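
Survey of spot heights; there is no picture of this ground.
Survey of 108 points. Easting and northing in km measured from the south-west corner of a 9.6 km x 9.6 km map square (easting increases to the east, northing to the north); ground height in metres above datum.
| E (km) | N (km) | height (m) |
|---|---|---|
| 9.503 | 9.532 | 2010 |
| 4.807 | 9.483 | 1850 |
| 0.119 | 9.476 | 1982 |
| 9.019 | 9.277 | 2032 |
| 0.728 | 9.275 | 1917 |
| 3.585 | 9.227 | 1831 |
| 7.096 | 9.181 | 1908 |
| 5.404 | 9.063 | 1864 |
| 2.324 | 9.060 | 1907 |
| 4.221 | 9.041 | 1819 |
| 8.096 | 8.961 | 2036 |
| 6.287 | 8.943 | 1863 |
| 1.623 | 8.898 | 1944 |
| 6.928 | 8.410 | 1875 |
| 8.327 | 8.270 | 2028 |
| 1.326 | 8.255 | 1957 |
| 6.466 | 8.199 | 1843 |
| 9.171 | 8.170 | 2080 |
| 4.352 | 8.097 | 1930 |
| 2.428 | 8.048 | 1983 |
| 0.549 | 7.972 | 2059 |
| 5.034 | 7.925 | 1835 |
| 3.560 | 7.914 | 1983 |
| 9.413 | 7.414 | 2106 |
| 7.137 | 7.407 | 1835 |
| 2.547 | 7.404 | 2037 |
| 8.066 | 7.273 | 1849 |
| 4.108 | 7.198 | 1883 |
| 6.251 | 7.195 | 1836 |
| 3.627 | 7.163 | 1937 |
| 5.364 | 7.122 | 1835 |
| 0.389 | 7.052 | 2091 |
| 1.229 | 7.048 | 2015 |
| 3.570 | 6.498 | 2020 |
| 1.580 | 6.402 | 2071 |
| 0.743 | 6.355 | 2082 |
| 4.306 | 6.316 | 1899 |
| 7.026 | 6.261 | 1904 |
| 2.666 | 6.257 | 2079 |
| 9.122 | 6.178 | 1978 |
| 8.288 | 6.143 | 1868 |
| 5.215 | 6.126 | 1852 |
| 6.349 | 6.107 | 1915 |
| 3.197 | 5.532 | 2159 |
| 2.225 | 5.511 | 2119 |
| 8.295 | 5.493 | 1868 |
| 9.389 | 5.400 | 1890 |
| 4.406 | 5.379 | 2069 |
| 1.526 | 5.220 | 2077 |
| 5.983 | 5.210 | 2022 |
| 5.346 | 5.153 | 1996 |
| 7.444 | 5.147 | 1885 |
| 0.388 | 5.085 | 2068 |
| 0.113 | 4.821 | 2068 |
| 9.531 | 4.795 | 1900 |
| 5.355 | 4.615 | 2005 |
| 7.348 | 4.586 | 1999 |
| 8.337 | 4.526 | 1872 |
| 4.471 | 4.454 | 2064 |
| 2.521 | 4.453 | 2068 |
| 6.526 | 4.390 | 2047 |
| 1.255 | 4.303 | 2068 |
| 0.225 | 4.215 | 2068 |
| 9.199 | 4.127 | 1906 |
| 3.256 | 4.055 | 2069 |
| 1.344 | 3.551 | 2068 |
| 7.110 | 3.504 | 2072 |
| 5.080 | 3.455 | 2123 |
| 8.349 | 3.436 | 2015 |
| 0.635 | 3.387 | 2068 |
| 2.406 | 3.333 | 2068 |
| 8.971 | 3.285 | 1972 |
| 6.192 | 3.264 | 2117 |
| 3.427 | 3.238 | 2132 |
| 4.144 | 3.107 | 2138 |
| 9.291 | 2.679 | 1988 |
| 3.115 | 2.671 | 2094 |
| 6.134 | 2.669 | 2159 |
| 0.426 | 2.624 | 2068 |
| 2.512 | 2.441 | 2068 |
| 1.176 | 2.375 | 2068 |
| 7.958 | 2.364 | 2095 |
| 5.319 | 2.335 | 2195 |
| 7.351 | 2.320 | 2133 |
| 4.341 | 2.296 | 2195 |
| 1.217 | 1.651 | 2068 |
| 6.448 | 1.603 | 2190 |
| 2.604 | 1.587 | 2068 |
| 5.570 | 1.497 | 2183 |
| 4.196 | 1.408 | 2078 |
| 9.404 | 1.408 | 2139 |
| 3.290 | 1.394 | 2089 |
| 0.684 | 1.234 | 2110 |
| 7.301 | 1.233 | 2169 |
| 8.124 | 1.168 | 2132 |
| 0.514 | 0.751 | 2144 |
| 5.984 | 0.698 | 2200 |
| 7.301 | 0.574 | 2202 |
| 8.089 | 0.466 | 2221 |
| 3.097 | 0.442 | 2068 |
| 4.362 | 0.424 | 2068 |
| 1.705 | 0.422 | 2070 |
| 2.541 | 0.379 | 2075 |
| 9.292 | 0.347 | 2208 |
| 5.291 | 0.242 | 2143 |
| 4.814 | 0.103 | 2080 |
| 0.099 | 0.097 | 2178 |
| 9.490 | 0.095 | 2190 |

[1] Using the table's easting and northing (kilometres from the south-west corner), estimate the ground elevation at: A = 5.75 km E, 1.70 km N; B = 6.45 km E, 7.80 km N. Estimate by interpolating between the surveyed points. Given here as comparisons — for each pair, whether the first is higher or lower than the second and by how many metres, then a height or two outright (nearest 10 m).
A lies higher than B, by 370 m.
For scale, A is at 2200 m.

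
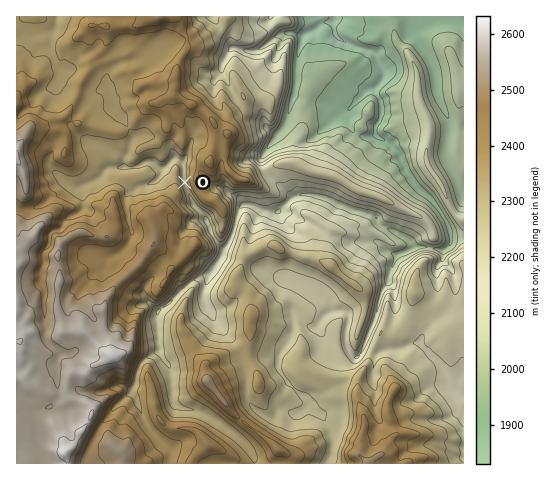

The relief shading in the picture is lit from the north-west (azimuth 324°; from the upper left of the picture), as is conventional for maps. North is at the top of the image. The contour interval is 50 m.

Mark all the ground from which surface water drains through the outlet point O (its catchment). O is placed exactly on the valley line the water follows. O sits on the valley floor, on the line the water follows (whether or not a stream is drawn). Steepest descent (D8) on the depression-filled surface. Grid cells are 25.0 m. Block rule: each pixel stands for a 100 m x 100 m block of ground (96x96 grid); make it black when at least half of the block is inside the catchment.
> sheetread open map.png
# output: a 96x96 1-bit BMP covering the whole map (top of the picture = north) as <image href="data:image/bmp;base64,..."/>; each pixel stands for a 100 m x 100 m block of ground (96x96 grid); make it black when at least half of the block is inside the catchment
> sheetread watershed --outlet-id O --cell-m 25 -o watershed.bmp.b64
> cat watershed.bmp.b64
<image width="96" height="96" href="data:image/bmp;base64,Qk2+BAAAAAAAAD4AAAAoAAAAYAAAAGAAAAABAAEAAAAAAIAEAAATCwAAEwsAAAIAAAAAAAAA////AAAAAAAAAAAAAAAAAAAAAAAAAAAAAAAAAAAAAAAAAAAAAAAAAAAAAAAAAAAAAAAAAAAAAAAAAAAAAAAAAAAAAAAAAAAAAAAAAAAAAAAAAAAAAAAAAAAAAAAAAAAAAAAAAAAAAAAAAAAAAAAAAAAAAAAAAAAAAAAAAAAAAAAAAAAAAAAAAAAAAAAAAAAAAAAAAAAAAAAAAAAAAAAAAAAAAAAAAAAAAAAAAAAAAAAAAAAAAAAAAAAAAAAD4AAAAAAAAAAAAAAH4AAAAAAAAAAAAAA/4AAAAAAAAAAAAAD/4AAAAAAAAAAAAAD/9gAAAAAAAAAAAAD//wAAAAAAAAAAAAD//8AAAAAAAAAAAAD//+AAAAAAAAAAAAD///AAAAAAAAAAAAD///AAAAAAAAAAAAD///AAAAAAAAAAAAD///AAAAAAAAAAAAD//+AAAAAAAAAAAAD//+AAAAAAAAAAAAD//+AAAAAAAAAAAAD//+AAAAAAAAAAAAD//+AAAAAAAAAAAAD//+AAAAAAAAAAAAD//+AAAAAAAAAAAAD//+AAAAAAAAAAAAD//+AAAAAAAAAAAAD///AAAAAAAAAAAAD///gAAAAAAAAAAAD///wAAAAAAAAAAAD///4AAAAAAAAAAAD///8AAAAAAAAAAAD///+AAAAAAAAAAAD////AAAAAAAAAAAD////gAAAAAAAAAAD////wAAAAAAAAAAD////wAAAAAAAAAAD////4AAAAAAAAAAD////8AAAAAAAAAAD////8AAAAAAAAAAD////8AAAAAAAAAAD////4AAAAAAAAAAD////4AAAAAAAAAAD////4AAAAAAAAAAD////8AAAAAAAAAAD////+AAAAAAAAAAD/////AAAAAAAAAAD/////gAAAAAAAAAD/////wAAAAAAAAAD/////wAAAAAAAAAD/////wAAAAAAAAAD//////AAAAAAAAAD//////gAAAAAAAAD//////gAAAAAAAAD//////gAAAAAAAAD//////wAAAAAAAAD//////8AAAAAAAAD//////8AAAAAAAAD//////8AAAAAAAAB//////8AAAAAAAAA//////+AAAAAAAAA//////+AAAAAAAAA//////+AAAAAAAAAP/////+AAAAAAAAAB/////8AAAAAAAAAAP////4AAAAAAAAAAH////wAAAAAAAAAAD////gAAAAAAAAAAD///+AAAAAAAAAAAB///4AAAAAAAAAAAB///wAAAAAAAAAAAB///wAAAAAAAAAAAA///wAAAAAAAAAAAA///wAAAAAAAAAAAAf//wAAAAAAAAAAAAP//4AAAAAAAAAAAAP//4AAAAAAAAAAAAP//4AAAAAAAAAAAAH//8AAAAAAAAAAAAD//8AAAAAAAAAAAAB//+AAAAAAAAAAAAB//+AAAAAAAAAAAAB//8AAAAAAAAAAAAB//8AAAAAAAAAAAAA//8AAAAAAAAAAAAAAf4AAAAAAAAAAAAAAH4AAAAAAAAAA="/>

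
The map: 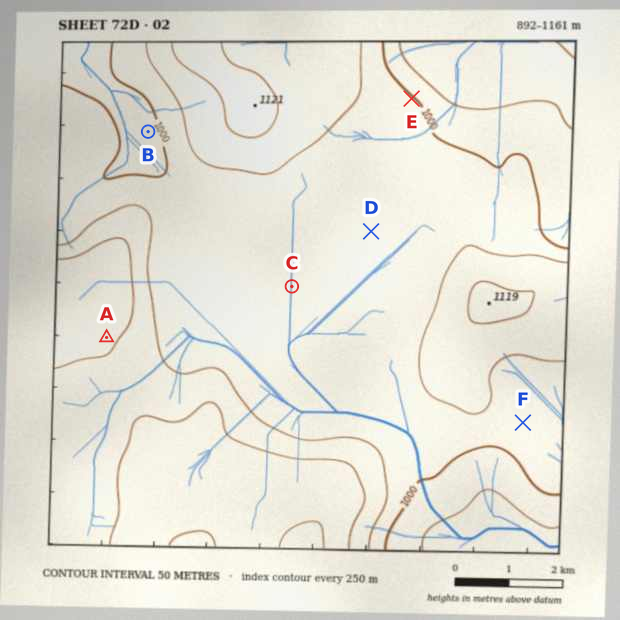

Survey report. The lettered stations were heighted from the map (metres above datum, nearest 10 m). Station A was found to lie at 1110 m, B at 1000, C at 1010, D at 1010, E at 1000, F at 1020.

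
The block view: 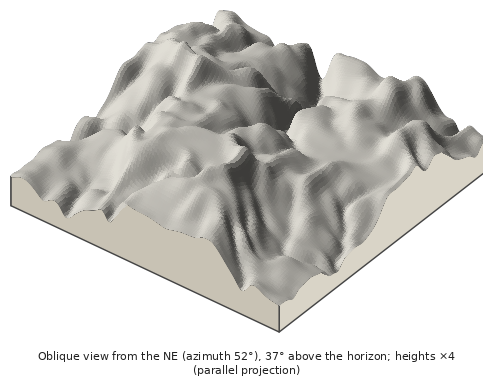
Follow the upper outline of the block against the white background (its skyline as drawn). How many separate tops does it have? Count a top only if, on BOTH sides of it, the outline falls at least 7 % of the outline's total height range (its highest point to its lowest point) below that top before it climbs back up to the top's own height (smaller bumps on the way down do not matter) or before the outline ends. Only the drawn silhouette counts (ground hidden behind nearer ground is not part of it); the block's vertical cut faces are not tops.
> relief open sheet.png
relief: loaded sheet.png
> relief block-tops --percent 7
2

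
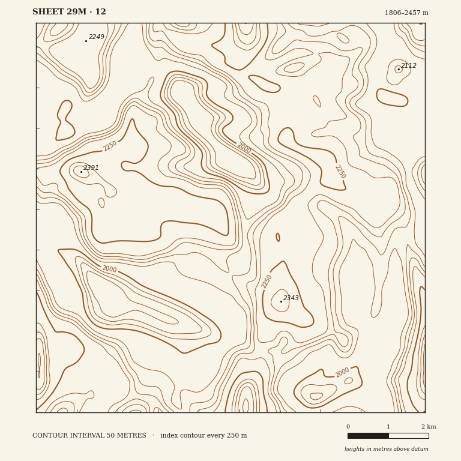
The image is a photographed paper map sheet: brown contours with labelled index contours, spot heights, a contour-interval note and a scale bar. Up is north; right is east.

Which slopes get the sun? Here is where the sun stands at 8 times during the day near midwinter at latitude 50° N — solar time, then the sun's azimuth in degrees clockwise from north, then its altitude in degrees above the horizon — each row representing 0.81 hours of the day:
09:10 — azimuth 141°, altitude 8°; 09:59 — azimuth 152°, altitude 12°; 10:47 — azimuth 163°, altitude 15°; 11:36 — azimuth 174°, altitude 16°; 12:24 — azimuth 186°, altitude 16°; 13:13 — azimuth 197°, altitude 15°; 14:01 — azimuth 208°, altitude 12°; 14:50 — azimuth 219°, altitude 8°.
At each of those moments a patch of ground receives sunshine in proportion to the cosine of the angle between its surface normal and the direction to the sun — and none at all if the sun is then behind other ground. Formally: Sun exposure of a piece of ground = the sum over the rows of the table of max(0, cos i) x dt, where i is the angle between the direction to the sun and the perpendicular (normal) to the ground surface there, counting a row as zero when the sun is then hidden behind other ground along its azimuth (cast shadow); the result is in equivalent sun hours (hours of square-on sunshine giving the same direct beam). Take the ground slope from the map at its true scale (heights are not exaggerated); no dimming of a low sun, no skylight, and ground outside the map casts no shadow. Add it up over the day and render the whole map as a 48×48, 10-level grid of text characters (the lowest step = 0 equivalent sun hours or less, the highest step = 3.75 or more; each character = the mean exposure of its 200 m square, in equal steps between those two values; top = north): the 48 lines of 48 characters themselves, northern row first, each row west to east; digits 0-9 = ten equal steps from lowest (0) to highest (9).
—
552012333455434400001223455333100000011112334754
610002334654446631000123465445521000234322335766
500023346643358776433333577655100000000124334588
754333455433346689876544567550012321000155433368
788543334333334579998543444310377642112664320145
468874333333333456779996443335421001235433322234
346997444333333479987799743321000133444223335644
344578675322223455565446764333222344433344566443
334446984321012332223333465444344564555754577543
333545743210000100125655798764432234334432113443
333323332110000000124787567654433224321012211233
332122210012211111112334444433333333542012333333
332221000003333211011100221233333454455433333333
331000000013321100000244321443334443234443333333
210000000133332210000037765444333100112332233333
000000123333334444320002588778643333222321112222
000000123334344567731000146788996433333210001220
000100012233334331000000002556667643331011101210
334456312333332100000000000234554443332112101233
666468752222222100000000000033322234433321111235
775544444233222233210000000012100256443332233136
799965433655654433332221111100101468765443333224
566786544444444433333332212100012334787643344323
344477544333333333333333211000133211267654456533
343344344433333344443333320012333322136776677543
343344444433333344554433321123333322224667666433
344446644444444457887655434333333333333466554333
334556875555455677678889844444333444444455544311
322357899999889997545656643433333454554445544301
122225789999999765544443333333333443554344433411
122222588765554444544454112333333333443333433420
112222246887543344555544310232233323333333433431
112221112457775444444555542232123322333333333443
211122211234678765444444554321123323333333333443
210012200012356788654443365434433333333333333343
210000000000012456875444444346743333233333333343
220000000000000123567544434445544333322234433223
122210000000000000024543333445754444300134332222
023331000012110000000132223456765689711333332222
133333200002332100100012101576348998775443333222
333333321112233322222221000223367765477543322123
333333332111123333233322100013565444456433321233
333333333211111233233221110223665454456433321233
333344443321122122233211100235444555666543321233
654455554333211222222111100244335777641133345334
865675444444200233211222212221233222101233345446
768864224678751123300012222320121000012233345446
567642224678862001320013344332111000110013334544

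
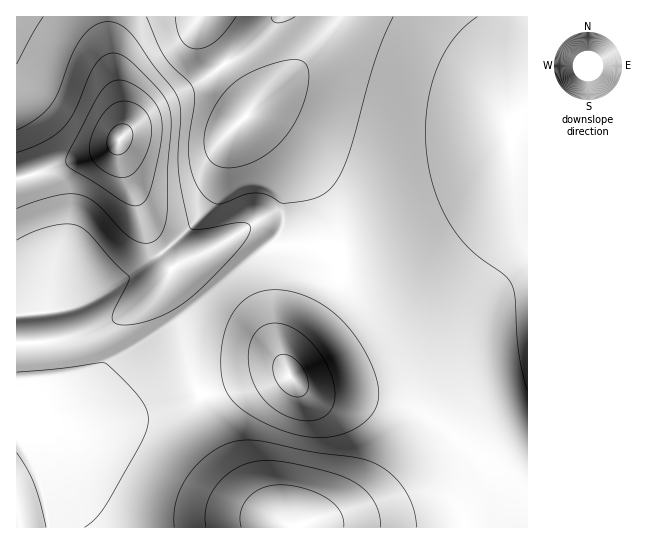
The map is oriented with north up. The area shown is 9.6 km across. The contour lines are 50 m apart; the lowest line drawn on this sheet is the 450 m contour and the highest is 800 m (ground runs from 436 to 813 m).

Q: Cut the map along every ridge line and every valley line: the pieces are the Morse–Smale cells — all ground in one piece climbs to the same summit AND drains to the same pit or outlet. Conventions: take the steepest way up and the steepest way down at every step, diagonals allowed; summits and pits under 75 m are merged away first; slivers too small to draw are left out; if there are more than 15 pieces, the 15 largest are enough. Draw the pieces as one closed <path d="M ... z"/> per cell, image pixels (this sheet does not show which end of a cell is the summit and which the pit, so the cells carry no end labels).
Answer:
<path d="M527 16l-18 1-2 42 2 91-8 21-20 25-32 23-47 21-39 12-21 4 1 30-3 8-9 16-40 47-3 6 1 12-7-4-24 4-92 32-55 14-34 3-42-5-14 3 7 8 13 39 8 33 4 26 475-1z"/><path d="M106 16l-90 1 1 511 35-1-8-49-13-41-9-16 19-2 36 5 34-3 55-14 92-32 19-4 10 2 4-16 44-52 8-19 0-27-2-3-26 3-53-7-19-15-10 0-62 32 0-4-23-35-28-75-1-16 4-9 0-17-11-48z"/><path d="M509 16l-168 0-4 10-14 19-75 70 22 18 38 41 20 35 14 47 36-8 44-16 45-25 29-28 9-16 4-13 0-28-2-21z"/><path d="M339 16l-232 1 2 32 14 64 0 17-4 9 1 16 28 75 23 35 0 4 62-32 10 0 19 15 53 7 26-4-6-29-7-17-20-35-38-41-22-16 75-72 14-19 3-5z"/>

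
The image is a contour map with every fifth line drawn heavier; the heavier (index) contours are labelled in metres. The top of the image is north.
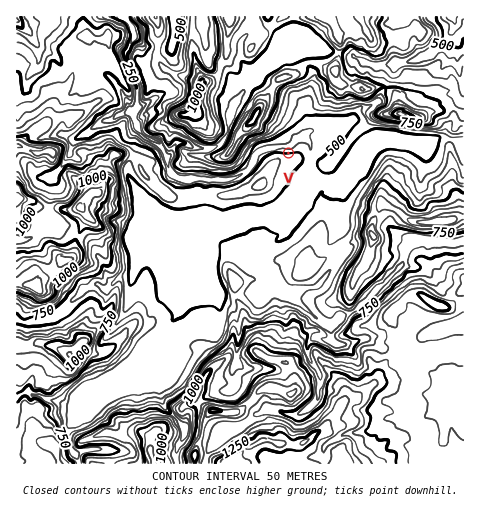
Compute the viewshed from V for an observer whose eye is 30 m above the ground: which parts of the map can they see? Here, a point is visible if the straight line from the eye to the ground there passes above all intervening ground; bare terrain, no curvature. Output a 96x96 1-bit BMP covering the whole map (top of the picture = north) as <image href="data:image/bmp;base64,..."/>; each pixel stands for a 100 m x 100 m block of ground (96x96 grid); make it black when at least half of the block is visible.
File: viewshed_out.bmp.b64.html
<image width="96" height="96" href="data:image/bmp;base64,Qk2+BAAAAAAAAD4AAAAoAAAAYAAAAGAAAAABAAEAAAAAAIAEAAATCwAAEwsAAAIAAAAAAAAA////AAAAAAAAAAAGAAAAAAAAAAAAAAAGAAAAAAAAAAAAAAAGAAAAAAAAAAAAAAAGAAAAAAAAAAAAAAAAAAAAAAAAAAAAAAAAAAAAAgAAAAAAAAAYAAAAAwAAAAAAAAA/gAAAAYAAAAAAAAD/gAAAAOAAAAAAAAB/gAAAAPAAAAAAAAAfAAAAAPAAAAAAAAAHAH8AAHgAAAAAAAAAcP4AAHgAAAAAAAAAeDwAADwAAAAAAAAAHAAAAD7AAAAAAAAADgAAcAfgAAAAAAAABwAHvCPwAAAAAAAABwQCHx/4AAAAAAAAAwQAHw/8AAAAAAAAAYIADx/8AAAAAAAAAcAAHz/8AAAAAAAAAPAAEn/oAAAAAAAAAH4D9n/4AAAAAAAAAD8P/v5wAAAAAAAAAB///fBgAAAAAgAAAA///cAAAAAAAgAAAAd//AAAAAAAAAAAAAd//gQAAAAAAAAAAAN/+4MAAAAAAAAAAAJ/+AGAAAAAAAAAAAJ//AAAAAAAAAAAAAL//AAAAAAAAAAAAAD/8AAAAAAAAAAAAAD/4AAAAAAAAAAAAADDAAAAAAAAAAAAAACAABwAAAADgAAAAAAAAB4AAAAHgAAAAAAAAA8AAAAPwAAAAAEAAA8AAAAH4AAAAAPwAA8AAAAAYAAAAAPgGAeAAAAAIAAAAAPAPgeAAAAAAwAAAAAAH4PAAAAAHwAAAAA+D8PgAAAAfwAAAAAP/mHgAAAA/wAAAAAH/hjwAAAADiAAAAAD/wxwAAAAADAAAAAN/wdwAAAAAAgAAAAH/4fwAAAAABgAAAAD/4PwAAAAADgAAAAB/8PwAAAAAHgAAAAA/8f4AAAAAPwAAAAA/+f4AAAAAf4AAAAAf//4AAAAA/4AAAAAP//8AAAAA/8AAAAAP//8AAAAAf8AAAAAH//8AAAAAD4AAAAAH//8AAAAADwBAAAAD//8AAAAADAAAAACB//+AAAAAAAAAAAOA/A+AAAAAAAAAAAGAcAeAAAAAAAAAAADAeAPAAAAAAAAAAIBAeAPAAAAAAAAAAeBwPAHAAAAAAAAAAfB/PAHAAgAAAAAAAPh/PgDABgAAAAAAAP//PwAADgAAAAAAAH/+f4AADgAAAAAAAH///8AADgAAAAAAAD///+AA/4AAAAAAAB////A//wAAAAAAAA//////8AAAAAAAAAf/////gAAAAAAAAAf////8AAAAAAAAAAP///+wAAAAAAAAAAH///8gAAAAAAAAAADx///gAAAAAAAAAABj//7gAAAAAAAAAAB3/3zgAAAAAAAAAAB//3BAAAAAAAAAAAB//gAAAAAAAAAAAAAf/gAAAAAAAAAAAAAB/AAAAAAAAAAAAAAAeAAAAAAAAAAAAAAAcAAAAAAAAAAAAAAAAAAAAAAAAAAAAAAAAAAAAAAAAAAAAAAAAAAAAAAAAAAAAAAAAAAAAAAAAAAAAAAAAAAAAAAAAAAAAAAAAgAAAAAAAAAAAAAABAAAAAAAAAAAAAAABAAAAAAAAAAAAAAAHAAAAAAAAAAAAAAAAAAAAA="/>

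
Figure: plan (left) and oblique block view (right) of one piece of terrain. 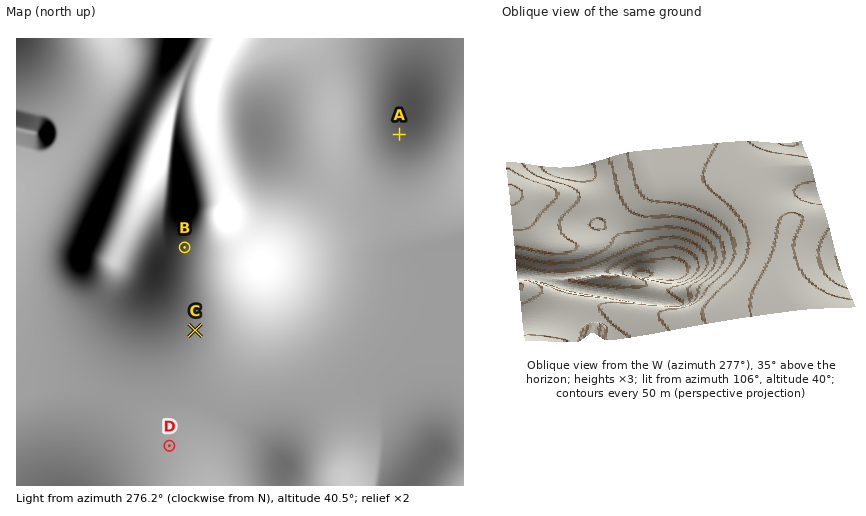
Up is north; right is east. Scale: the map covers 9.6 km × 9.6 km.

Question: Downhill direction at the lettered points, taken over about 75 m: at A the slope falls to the SE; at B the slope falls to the E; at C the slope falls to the N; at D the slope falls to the S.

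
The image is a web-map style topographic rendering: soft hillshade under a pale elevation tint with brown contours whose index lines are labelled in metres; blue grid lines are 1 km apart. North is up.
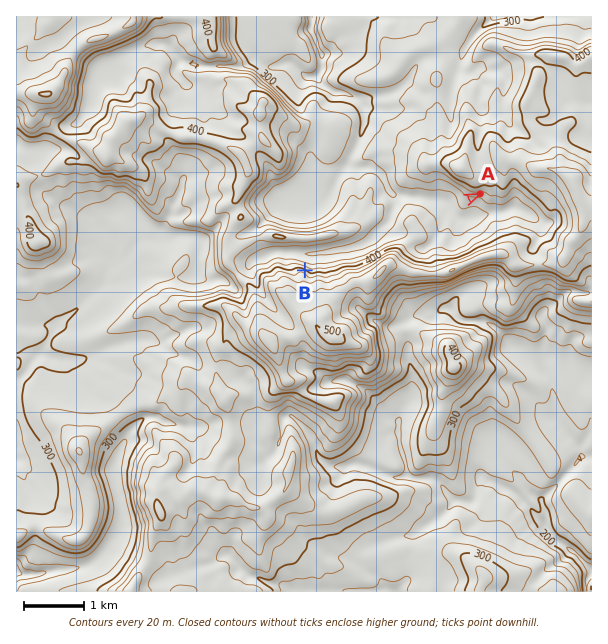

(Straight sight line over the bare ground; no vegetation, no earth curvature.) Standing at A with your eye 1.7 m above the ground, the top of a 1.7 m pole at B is visible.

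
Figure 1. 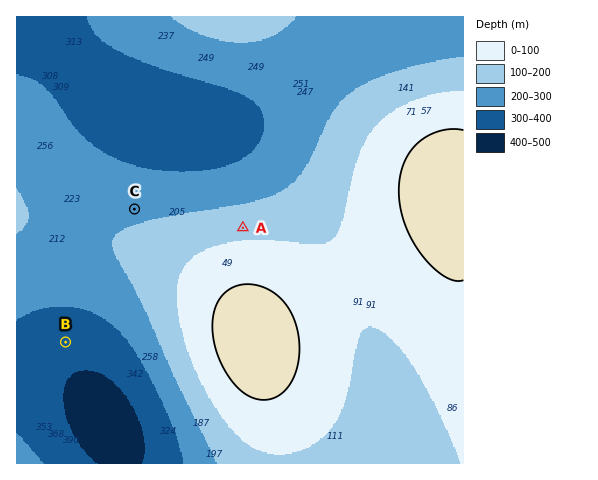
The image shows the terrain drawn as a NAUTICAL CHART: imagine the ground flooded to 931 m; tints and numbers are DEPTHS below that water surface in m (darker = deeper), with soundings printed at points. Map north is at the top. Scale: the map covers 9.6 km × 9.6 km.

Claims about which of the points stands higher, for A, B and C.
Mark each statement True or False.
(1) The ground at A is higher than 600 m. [True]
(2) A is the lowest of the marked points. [False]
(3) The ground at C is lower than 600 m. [False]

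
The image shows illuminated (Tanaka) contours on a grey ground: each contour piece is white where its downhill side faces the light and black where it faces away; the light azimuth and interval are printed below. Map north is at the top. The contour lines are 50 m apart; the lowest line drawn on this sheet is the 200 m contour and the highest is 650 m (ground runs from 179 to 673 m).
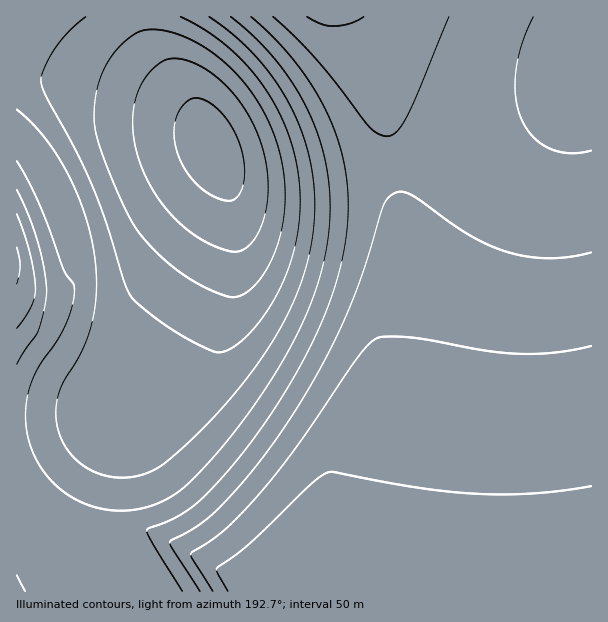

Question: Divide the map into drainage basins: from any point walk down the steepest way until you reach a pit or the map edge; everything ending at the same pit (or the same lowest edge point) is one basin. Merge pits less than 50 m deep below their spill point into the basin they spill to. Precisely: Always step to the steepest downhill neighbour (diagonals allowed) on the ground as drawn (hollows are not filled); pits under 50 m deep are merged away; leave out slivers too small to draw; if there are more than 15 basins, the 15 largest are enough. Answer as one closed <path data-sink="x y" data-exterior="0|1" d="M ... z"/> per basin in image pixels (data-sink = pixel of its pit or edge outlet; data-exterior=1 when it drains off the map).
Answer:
<path data-sink="248 591" data-exterior="1" d="M591 62l-13 19-32 29-34 20-48 18-63 15-123 18-41-1-6-4-7-8-1 24-7 21-18 33-29 41-81 102-10 19-4 4-9 3-49 1 0 175 575 1z"/><path data-sink="327 17" data-exterior="1" d="M591 16l-450 0-1 8 5 15 7 14 53 73 19 44 13 10 41 1 60-7 85-16 63-18 38-16 36-24 18-19 14-19z"/><path data-sink="17 263" data-exterior="1" d="M21 67l-5 1 0 346 49 1 9-3 4-4 10-19 98-125 30-51 7-21 1-15-6-22-8-20-19-15-42-18-81-20z"/>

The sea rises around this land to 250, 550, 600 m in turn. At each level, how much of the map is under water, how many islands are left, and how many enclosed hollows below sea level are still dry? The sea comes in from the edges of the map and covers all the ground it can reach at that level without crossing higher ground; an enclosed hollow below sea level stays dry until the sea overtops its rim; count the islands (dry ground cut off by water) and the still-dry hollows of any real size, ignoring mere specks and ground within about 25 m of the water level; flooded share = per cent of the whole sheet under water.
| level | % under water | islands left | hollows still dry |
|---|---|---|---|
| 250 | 24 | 0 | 0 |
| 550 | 89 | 1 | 0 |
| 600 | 94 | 1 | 0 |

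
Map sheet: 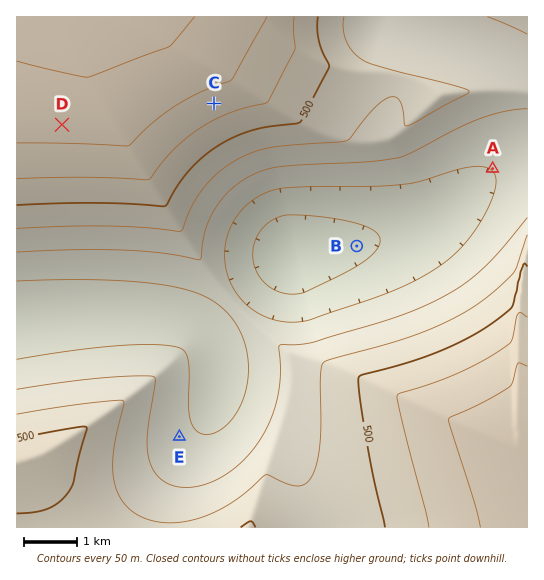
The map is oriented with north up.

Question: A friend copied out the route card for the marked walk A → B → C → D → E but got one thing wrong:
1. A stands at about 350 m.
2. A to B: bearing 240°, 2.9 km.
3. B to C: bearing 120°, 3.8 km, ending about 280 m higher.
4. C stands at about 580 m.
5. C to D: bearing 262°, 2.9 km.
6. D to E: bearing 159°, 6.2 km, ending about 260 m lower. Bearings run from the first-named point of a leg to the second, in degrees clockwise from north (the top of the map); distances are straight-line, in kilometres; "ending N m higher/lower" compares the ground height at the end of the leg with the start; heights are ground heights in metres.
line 3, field bearing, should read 315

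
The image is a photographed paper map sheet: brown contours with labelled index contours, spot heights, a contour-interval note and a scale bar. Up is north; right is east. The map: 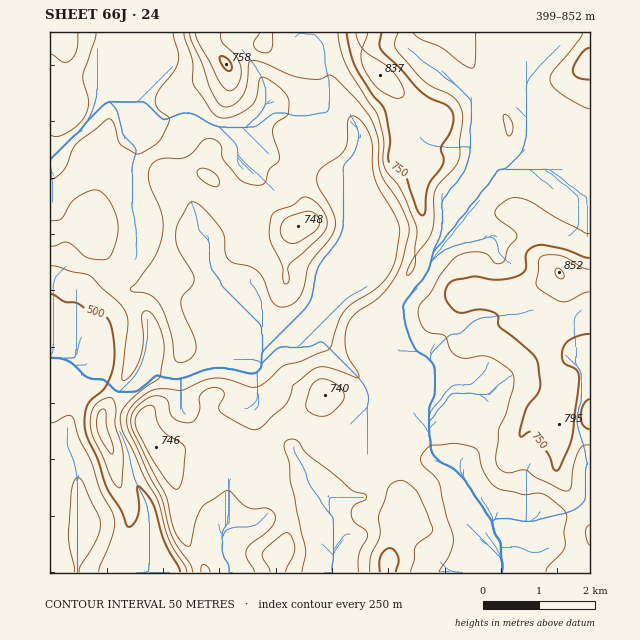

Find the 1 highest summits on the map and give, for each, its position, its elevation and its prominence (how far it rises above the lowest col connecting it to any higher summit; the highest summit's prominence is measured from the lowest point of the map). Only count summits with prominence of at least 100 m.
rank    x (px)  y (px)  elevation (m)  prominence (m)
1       559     272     852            453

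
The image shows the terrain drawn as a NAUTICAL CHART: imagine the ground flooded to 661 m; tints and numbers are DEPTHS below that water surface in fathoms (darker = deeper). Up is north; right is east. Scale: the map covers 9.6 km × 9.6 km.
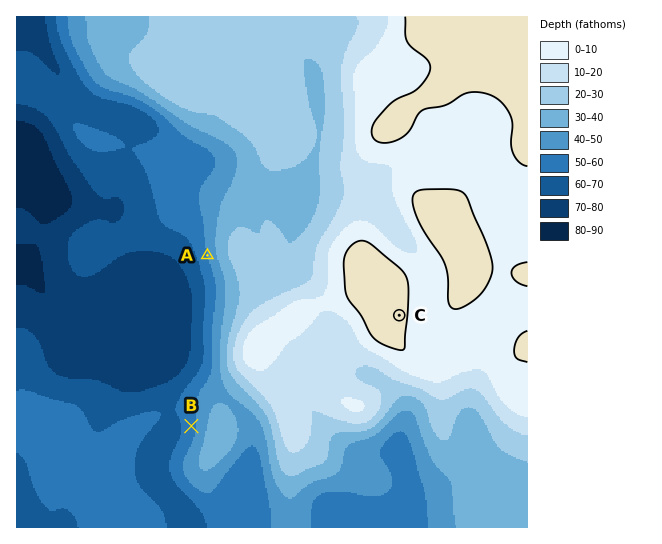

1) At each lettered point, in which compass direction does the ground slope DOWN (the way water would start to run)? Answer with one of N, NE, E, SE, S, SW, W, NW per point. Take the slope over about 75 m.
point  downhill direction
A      W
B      W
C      E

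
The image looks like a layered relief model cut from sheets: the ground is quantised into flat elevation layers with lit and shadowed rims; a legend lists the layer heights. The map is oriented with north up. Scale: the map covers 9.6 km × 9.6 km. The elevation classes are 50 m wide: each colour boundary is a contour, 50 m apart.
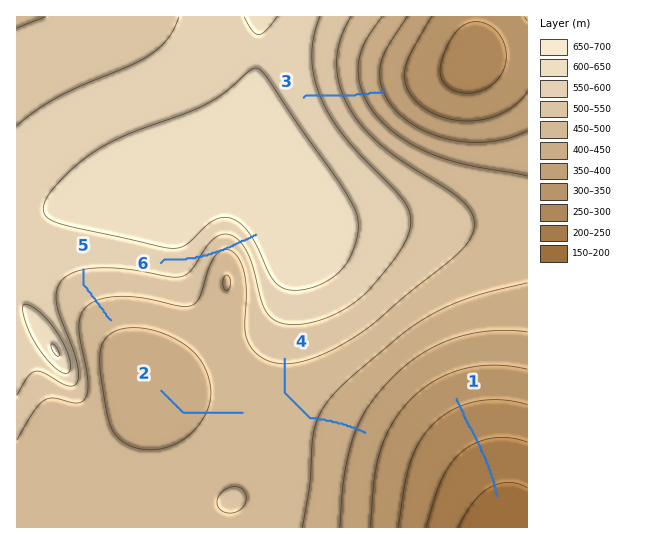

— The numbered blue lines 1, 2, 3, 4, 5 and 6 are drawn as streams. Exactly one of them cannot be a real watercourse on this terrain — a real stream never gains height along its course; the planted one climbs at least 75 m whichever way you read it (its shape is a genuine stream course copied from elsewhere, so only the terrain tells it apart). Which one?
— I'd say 6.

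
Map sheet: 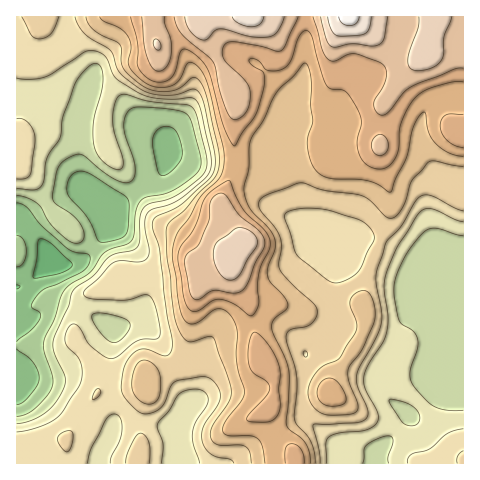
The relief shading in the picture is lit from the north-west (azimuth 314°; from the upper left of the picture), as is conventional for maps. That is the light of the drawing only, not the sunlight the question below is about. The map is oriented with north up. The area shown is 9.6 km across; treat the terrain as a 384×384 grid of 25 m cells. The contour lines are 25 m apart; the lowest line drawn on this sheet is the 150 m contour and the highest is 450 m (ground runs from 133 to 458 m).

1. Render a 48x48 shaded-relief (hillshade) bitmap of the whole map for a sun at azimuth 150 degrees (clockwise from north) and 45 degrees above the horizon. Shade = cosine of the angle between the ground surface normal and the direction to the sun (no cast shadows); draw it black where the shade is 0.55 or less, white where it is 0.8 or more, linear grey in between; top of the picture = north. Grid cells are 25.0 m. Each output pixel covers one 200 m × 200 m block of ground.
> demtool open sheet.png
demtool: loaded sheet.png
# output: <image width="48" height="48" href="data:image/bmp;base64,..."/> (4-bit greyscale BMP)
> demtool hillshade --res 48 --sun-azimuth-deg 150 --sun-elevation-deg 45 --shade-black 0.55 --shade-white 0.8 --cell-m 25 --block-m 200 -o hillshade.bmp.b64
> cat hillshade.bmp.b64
<image width="48" height="48" href="data:image/bmp;base64,Qk32BAAAAAAAAHYAAAAoAAAAMAAAADAAAAABAAQAAAAAAIAEAAATCwAAEwsAABAAAAAAAAAAAAAAABEREQAiIiIAMzMzAERERABVVVUAZmZmAHd3dwCIiIgAmZmZAKqqqgC7u7sAzMzMAN3d3QDu7u4A////AKqqmrupdnq7upmry5iIiKvLqaqod4iIiKqqmruphnm7qpms3KmIiJrMuquph3iIiImZmru6h3iqqYeKzcuph3m8zMzKmHd3d1ZneKu6mHiqqYZnrMy6mHnN3d3bqYiHdjRFZ5u7qZrMuYVEaKu8yprN7u3LqZmId0RFVoq8uqvu25ZDRXib3LvN7ty6qpmYiGZVVnm7uqzu7Kl1VWeJzLqs3LqaqqmZmYdlVmeaqZrN3cuYd3iJvKiJqqmaqqmZmZh3d2eJmHmszdy5iJmavKdnmruqqqmZmZmIiIiIh2eavMy6mJqqu6dWi9y6q6mZmqqYmZiIdmeJmru6mImqqqdmi+7Kq7qZmqmYmqmIZUV3iKqpiImaqql3ed/aq7qpmZmHiamIdUVneKqph3iZq7qYd67rmrqpmZh1aKmZh1V3ebupiHiZq8uph4zsmaqZmZh1RpmZmYeIibzKmImqvMy6mIvdqJmZmZmGRomquqmIeL3bqZq7zLu7qZvMuZmZmZmYZpvMy7qYd67ty6u7u6qqqZq8upmaqniIZovMzMuYZp3u3LuqqZmZiIm7upmZqndnVEabu7uoZovd3dupmYiZh2isupmZmallQhE3qqqYZXq7zN25mJmZh3i8yqmZmcuXZTEDeJmXZnmqq97bmZmZmIi9y6mZmcy5iYYiRneHZniZq979uZmZmZmt26qpmbu7q8piI1d2VWeIms7+ypmZmZms3Lqqqqq7vNyVMkaHVFZ3eKzdyqmZmZmb3cqqqpq7u7uoZEV4ZVZ3d4iaqqqqqqmb3tuqu4mqqZqphkRnZVV4h2Vomqqqqqqr3ty7vJqpiImal1NEREV4mHZ5qqqqqqqrzu3LzLupiImqqGMiERNYmYmru6q7u7qqze3Mu93LqZmqqoUyEAAViavMy7u8zLuqvN3Lqu3cu6qrvLl2QQABeru8zLvMzMu6u8y6qtzMzLu7zMqYdSAAW8qqu7u8zMzMzMu6qru8zMu7zLupmGMAWsqZmqqru7vN3Mu7vLu8zMuru6qqmYZDWbuZmZmaqqrN3cu7zbu8zLqaqqqqmYdVerupmZmZmZms3Lu7zaq7u6mJqqqqmYdmisy6mYiIiIiKvLqqu5qquqmJq6qqqYZWi93LqYiJiHeJvLqZmZmqqqiJu7u6qpZWm97bqYiamIiavMqIh5mqu6iJvMzd3KdWi93bqZmqqZmbzMuHd5mqu7mJvN7//9hWis3cupiaupmazdyoiKqqq7qJvN7//+pmmrvMupiaupiJvN3Lqqq7u7qIrM3///t3iZq8y6iKupiIm97tzLu7u8uYm7vO/9uHiIms3LmKuqmYms3u3bu7vMy5iJms3duYiJmr3bmKu6qpmazd3Kq7u8zKhmeszdy6qqu7zbmLzMu7mZq7u6qru7zMp2abzMy7vM3MzcmK3tzLqYmqqpqqqqvMuXaJq7zMzd3dzcl5zu3LqYiaqpmqqqq7uoeJmqu8zN3czcp4vd3LqZibupmqqpmrupiZmZq7vMzMzcqIrNzLqZibug=="/>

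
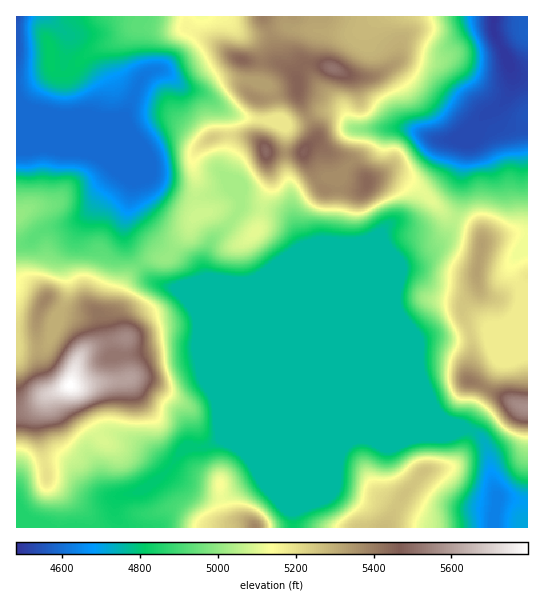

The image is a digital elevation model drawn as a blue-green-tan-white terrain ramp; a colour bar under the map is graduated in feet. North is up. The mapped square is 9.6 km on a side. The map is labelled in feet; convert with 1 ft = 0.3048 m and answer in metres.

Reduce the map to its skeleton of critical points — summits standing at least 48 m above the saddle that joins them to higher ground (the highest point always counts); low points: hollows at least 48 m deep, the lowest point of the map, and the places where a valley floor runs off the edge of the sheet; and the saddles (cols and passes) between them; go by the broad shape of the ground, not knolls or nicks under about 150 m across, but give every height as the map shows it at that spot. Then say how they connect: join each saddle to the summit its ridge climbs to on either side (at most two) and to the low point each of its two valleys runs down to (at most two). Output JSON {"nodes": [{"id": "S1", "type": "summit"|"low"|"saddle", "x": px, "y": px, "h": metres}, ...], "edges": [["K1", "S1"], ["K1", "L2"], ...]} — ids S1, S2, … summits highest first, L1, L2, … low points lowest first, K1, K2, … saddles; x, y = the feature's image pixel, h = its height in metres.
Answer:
{"nodes": [
{"id": "S1", "type": "summit", "x": 70, "y": 385, "h": 1767},
{"id": "S2", "type": "summit", "x": 526, "y": 407, "h": 1698},
{"id": "S3", "type": "summit", "x": 333, "y": 69, "h": 1682},
{"id": "S4", "type": "summit", "x": 255, "y": 527, "h": 1640},
{"id": "S5", "type": "summit", "x": 385, "y": 526, "h": 1608},
{"id": "L1", "type": "low", "x": 494, "y": 17, "h": 1366},
{"id": "L2", "type": "low", "x": 17, "y": 17, "h": 1383},
{"id": "L3", "type": "low", "x": 495, "y": 511, "h": 1412},
{"id": "K1", "type": "saddle", "x": 262, "y": 119, "h": 1581},
{"id": "K2", "type": "saddle", "x": 455, "y": 219, "h": 1541},
{"id": "K3", "type": "saddle", "x": 139, "y": 266, "h": 1511},
{"id": "K4", "type": "saddle", "x": 121, "y": 527, "h": 1474},
{"id": "K5", "type": "saddle", "x": 65, "y": 74, "h": 1465},
{"id": "K6", "type": "saddle", "x": 471, "y": 431, "h": 1451}],
"edges": [["K1", "S3"], ["K1", "L1"], ["K1", "L2"], ["K2", "S2"], ["K2", "S3"], ["K2", "L1"], ["K2", "L3"], ["K3", "S1"], ["K3", "S3"], ["K3", "L2"], ["K3", "L3"], ["K4", "S1"], ["K4", "S4"], ["K4", "L3"], ["K5", "S1"], ["K5", "S3"], ["K5", "L2"], ["K6", "S2"], ["K6", "S5"], ["K6", "L3"]]}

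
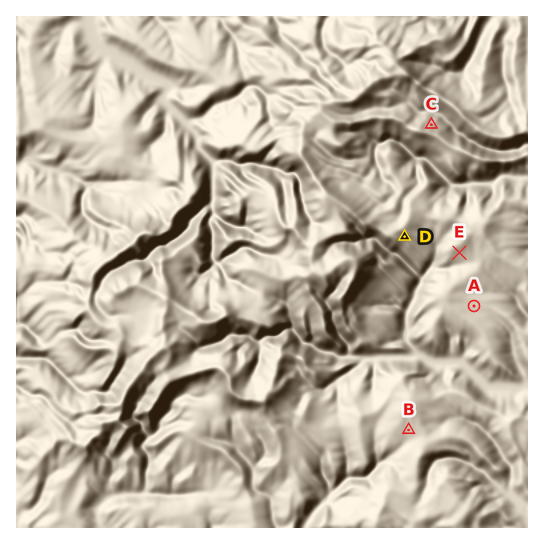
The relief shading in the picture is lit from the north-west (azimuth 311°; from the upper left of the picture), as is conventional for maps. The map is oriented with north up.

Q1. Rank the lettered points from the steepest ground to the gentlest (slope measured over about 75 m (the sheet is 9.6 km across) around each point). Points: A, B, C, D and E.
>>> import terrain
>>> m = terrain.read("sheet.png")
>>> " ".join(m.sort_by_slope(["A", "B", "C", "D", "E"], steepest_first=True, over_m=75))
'C D E B A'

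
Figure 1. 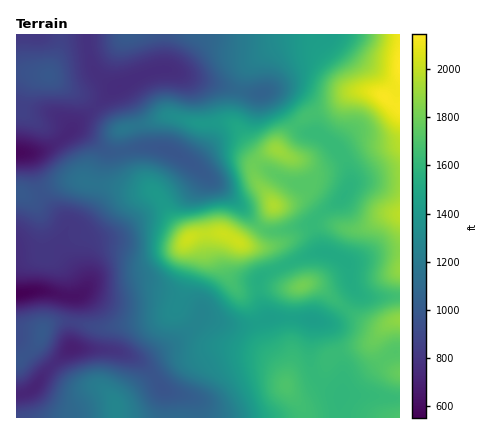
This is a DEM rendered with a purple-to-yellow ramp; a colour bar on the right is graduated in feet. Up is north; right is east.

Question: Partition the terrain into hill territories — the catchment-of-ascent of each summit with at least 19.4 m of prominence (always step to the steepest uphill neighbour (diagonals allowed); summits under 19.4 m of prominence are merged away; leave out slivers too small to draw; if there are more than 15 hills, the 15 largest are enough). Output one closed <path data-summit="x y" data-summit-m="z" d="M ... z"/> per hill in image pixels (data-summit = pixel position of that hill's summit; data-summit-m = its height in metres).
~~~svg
<path data-summit="400 66" data-summit-m="654" d="M400 34l-312 0 0 16 5 18 11 12 12 8-36 31-14 17-12 8-18 8-20 2 0 140 30-3 20 5 12 0 6-6-3-12-20-28 0-8 6-14 13-6 11-20 5-28 7-18 0-6-3-4 12 6 31-6-11-38-11-22 31-15 14-2 28 10 52 13 24 1 9 9 23 28 18 5 18 15 10 18 2 17 8-4 42-2z"/><path data-summit="188 238" data-summit-m="617" d="M154 147l-14 0-22 5-6 0-10-4 1 8-7 18-3 22-5 12-10 16-11 4-5 10-1 12 23 34 0 6-4 5-6 1-3 30 1 22 40 2 26 9 8 0 34-20 15-13 5-10 36 10 14-1 18-6-8-19-2-10 0-10 2-2 42-21 19-5-9-27-30 6-16-1-10-6-22-25-42-36-22-13z"/><path data-summit="286 386" data-summit-m="518" d="M202 316l-12 15-18 13-24 14-11 2 14 12 13 18 26 8 5 6 1 14 143 0 2-24-19-10-7-6-4-10-1-28 3-18-1-2-42-2-20 7-14 1z"/><path data-summit="278 150" data-summit-m="582" d="M166 69l-20 4-25 13 11 22 8 34 4 5 26 3 24 14 20-17 10-4 10 1 10 6 16 15 24 14 12 5 20-1 26 14 3-3 5-8 0-12-9-20-21-19-18-5-30-36-6-2-20 0-52-13z"/><path data-summit="116 408" data-summit-m="390" d="M80 348l-12 2-24 24-12 16-16 4 0 24 180 0-3-18-7-4-22-6-13-18-13-12-20-9z"/><path data-summit="48 76" data-summit-m="302" d="M86 34l-70 0 0 119 20-1 18-8 12-8 14-17 36-31-12-8-11-12-5-18z"/><path data-summit="274 206" data-summit-m="595" d="M228 143l-14 4-21 17 41 35 22 25 10 6 16 1 30-6 12-14 19-13-27-15-20 1-12-5-24-14-20-18z"/><path data-summit="400 320" data-summit-m="573" d="M356 291l-10 17-10 10-6 4-7 0 8 10 11 34 0 28 58 4 0-102-34 1z"/><path data-summit="400 214" data-summit-m="604" d="M400 179l-32 1-16 3-8 13-20 15-12 13 9 28 13 3 16 8 26-10 24-3z"/><path data-summit="302 286" data-summit-m="550" d="M324 252l-22 5-42 21-2 2 0 10 4 18 6 10 28 0 34 4 11-8 14-22-5-12-1-12-7-9z"/><path data-summit="42 332" data-summit-m="306" d="M46 291l-14 0-16 3 0 100 6 0 10-4 12-16 28-26-1-22 3-30z"/>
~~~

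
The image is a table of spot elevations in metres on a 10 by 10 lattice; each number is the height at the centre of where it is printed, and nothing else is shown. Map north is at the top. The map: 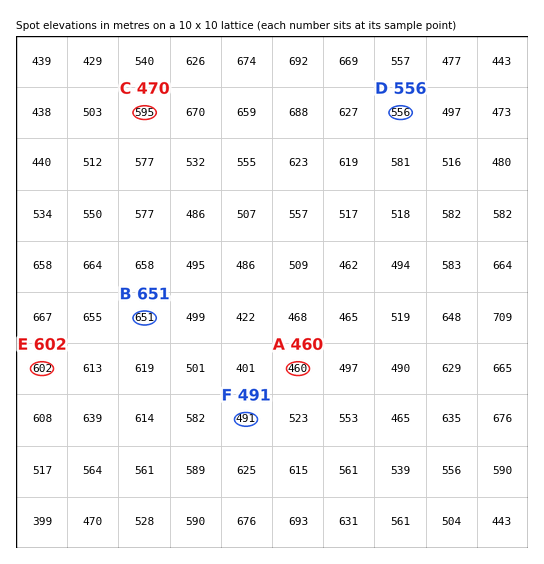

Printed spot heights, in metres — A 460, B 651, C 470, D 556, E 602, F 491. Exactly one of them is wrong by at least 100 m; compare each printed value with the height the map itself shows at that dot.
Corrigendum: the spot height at C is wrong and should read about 595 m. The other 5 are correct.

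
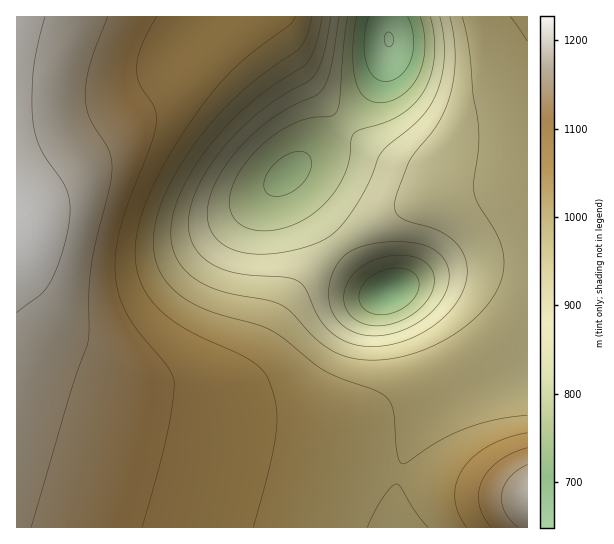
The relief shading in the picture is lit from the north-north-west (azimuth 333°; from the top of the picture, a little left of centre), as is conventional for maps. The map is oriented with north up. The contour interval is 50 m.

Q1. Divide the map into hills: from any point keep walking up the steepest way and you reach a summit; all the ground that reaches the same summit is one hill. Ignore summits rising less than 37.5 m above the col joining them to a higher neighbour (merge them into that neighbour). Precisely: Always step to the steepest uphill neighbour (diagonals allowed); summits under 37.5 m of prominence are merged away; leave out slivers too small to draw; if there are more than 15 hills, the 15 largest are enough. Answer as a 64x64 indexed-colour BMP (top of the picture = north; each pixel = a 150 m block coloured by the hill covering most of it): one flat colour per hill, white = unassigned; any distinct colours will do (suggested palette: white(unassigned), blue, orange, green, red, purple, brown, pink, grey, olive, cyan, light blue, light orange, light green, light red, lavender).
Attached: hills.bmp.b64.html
<image width="64" height="64" href="data:image/bmp;base64,Qk12CAAAAAAAAHYAAAAoAAAAQAAAAEAAAAABAAQAAAAAAAAIAAATCwAAEwsAABAAAAAAAAAA////ALR3HwAOf/8ALKAsACgn1gC9Z5QAS1aMAMJ34wB/f38AIr28AM++FwDox64AeLv/AIrfmACWmP8A1bDFABERERERERERERERERERERERERERERERETMzMzMzMzMzERERERERERERERERERERERERERERERERMzMzMzMzMzMREREREREREREREREREREREREREREREREzMzMzMzMzMxERERERERERERERERERERERERERERERETMzMzMzMzMzERERERERERERERERERERERERERERERERMzMzMzMzMzMREREREREREREREREREREREREREREREREzMzMzMzMzMxERERERERERERERERERERERERERERERETMzMzMzMzMzERERERERERERERERERERERERERERERERMzMzMzMzMzMREREREREREREREREREREREREREREREREzMzMzMzMzMxERERERERERERERERERERERERERERERERMzMzMzMzMzEREREREREREREREREREREREREREREREREzMzMzMzMzMRERERERERERERERERERERERERERERERERMzMzMzMzMxERERERERERERERERERERERERERERERERETMzMzMzMzERERERERERERERERERERERERERERERERERMzMzMzMzMRERERERERERERERERERERERERERERERERETMzMzMzMxEREREREREREREREREREREREREREREREREREzMzMzMzEREREREREREREREREREREREREREREREREREREzMzMzMRERERERERERERERERERERERERERERERERERERMzMzMxERERERERERERERERERERERERERERERERERERERMzMzERERERERERERERERERERERERERERERERERERERERMzMRERERERERERERERERERERERERERERERERERERERERERERERERERERERERERERERERERERERERERERERERERERERERERERERERERERERERERERERERERERERERERERERERERERERERERERERERERERERERERERERERERERERERERERERERERERERERERERERERERERERERERERERERERERERERERERERERERERERERERERERERERERERERERERERERERERERERERERERERERERERERERERERERERERERERERERERERERERERERERERERERERERERERERERERERERERERERERERERERERERERERERERERERERERERERERERERERERERERERERERERERERERERERERERERERERERERERERERERERERERERERERERERERERERERESIiERERERERERERERERERERERERERERERERERERERESIiIiIRERERERIRERERERERERERERERERERERERERESIiIiIiIiIiIiIhERERERERERERERERERERERERERESIiIiIiIiIiIiIiERERERERERERERERERERERERERESIiIiIiIiIiIiIiIRERERERERERERERERERERERERESIiIiIiIiIiIiIiIhERERERERERERERERERERERERERIiIiIiIiIiIiIiIiERERERERERERERERERERERERERIiIiIiIiIiIiIiIiIRERERERERERERERERERERERERIiIiIiIiIiIiIiIiIhERERERERERERERERERERERERIiIiIiIiIiIiIiIiIiEREREREREREREREREREREREREiIiIiIiIiIiIiIiIiIREREREREREREREREREREREREiIiIiIiIiIiIiIiIiIhEREREREREREREREREREREREiIiIiIiIiIiIiIiIiIiEREREREREREREREREREREREiIiIiIiIiIiIiIiIiIiIRERERERERERERERERERERESIiIiIiIiIiIiIiIiIiIhEREREREREREREREREREREREiIiIiIiIiIiIiIiIiIiERERERERERERERERERERERERIiIiIiIiIiIiIiIiIiIRERERERERERERERERERERERERIiIiIiIiIiIiIiIiIhERERERERERERERERERERERERESIiIiIiIiIiIiIiIiEREREREREREREREREREREREREREiIiIiIiIiIiIiIiIRERERERERERERERERERERERERERIiIiIiIiIiIiIiIhERERERERERERERERERERERERERESIiIiIiIiIiIiIiEREREREREREREREREREREREREREREiIiIiIiIiIiIiIRERERERERERERERERERERERERERERIiIiIiIiIiIiIhEREREREREREREREREREREREREREREiIiIiIiIiIiIiERERERERERERERERERERERERERERERIiIiIiIiIiIiIRERERERERERERERERERERERERERERESIiIiIiIiIiIhERERERERERERERERERERERERERERERIiIiIiIiIiIiEREREREREREREREREREREREREREREREiIiIiIiIiIiIRERERERERERERERERERERERERERERESIiIiIiIiIiIhEREREREREREREREREREREREREREREREiIiIiIiIiIiERERERERERERERERERERERERERERERESIiIiIiIiIiIRERERERERERERERERERERERERERERERIiIiIiIiIiIhEREREREREREREREREREREREREREREREiIiIiIiIiIi"/>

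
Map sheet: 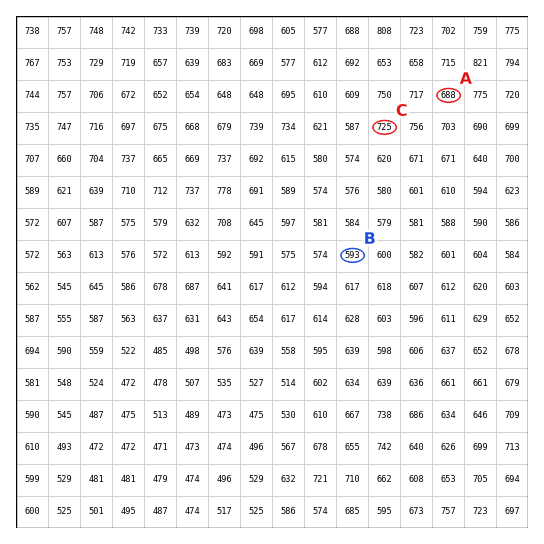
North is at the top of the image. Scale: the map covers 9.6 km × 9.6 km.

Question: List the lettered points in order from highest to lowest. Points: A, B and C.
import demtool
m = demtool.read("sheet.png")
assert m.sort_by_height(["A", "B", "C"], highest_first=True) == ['C', 'A', 'B']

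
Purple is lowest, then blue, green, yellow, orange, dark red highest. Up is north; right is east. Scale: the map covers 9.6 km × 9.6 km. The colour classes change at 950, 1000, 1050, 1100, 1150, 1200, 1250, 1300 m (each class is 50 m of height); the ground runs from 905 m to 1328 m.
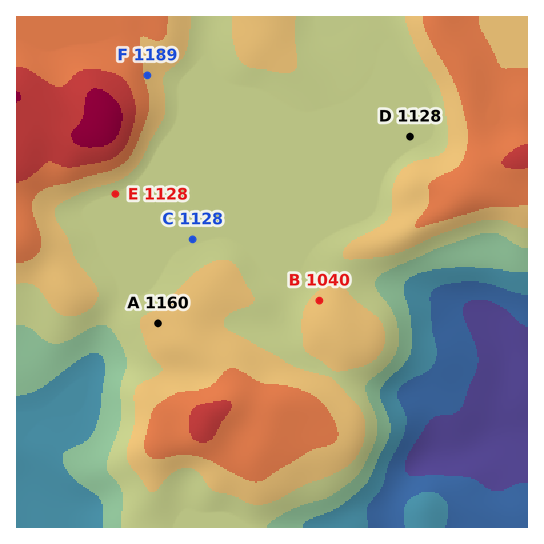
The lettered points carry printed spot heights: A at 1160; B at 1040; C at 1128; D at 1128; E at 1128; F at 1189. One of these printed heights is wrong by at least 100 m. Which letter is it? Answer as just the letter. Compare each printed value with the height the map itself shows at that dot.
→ B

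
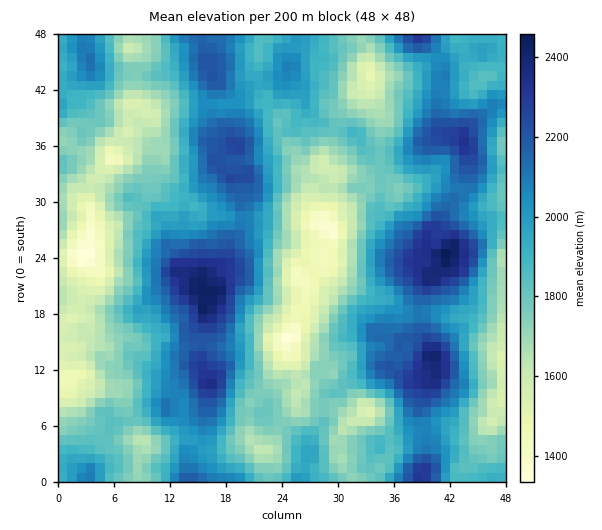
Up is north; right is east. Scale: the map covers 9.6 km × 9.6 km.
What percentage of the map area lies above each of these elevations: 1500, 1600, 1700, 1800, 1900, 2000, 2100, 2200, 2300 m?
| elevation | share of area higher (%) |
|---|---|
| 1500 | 95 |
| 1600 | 89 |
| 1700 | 78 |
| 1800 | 63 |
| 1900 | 47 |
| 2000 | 34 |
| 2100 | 21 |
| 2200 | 10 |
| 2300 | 4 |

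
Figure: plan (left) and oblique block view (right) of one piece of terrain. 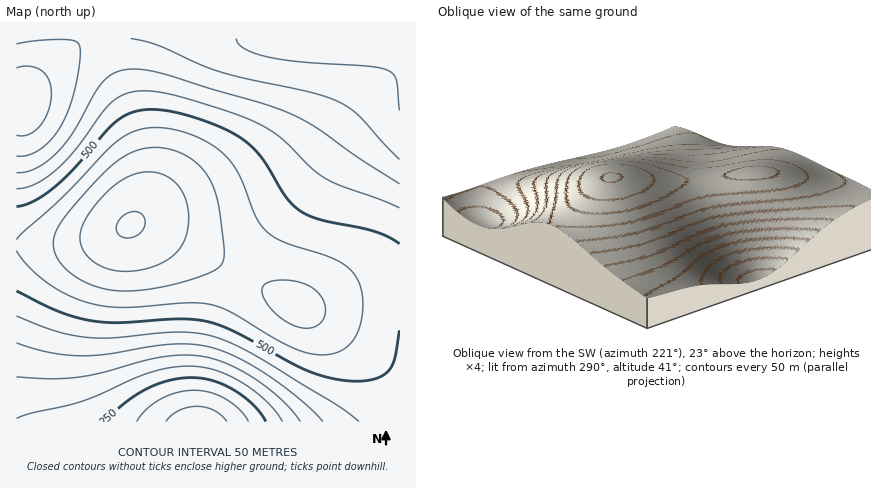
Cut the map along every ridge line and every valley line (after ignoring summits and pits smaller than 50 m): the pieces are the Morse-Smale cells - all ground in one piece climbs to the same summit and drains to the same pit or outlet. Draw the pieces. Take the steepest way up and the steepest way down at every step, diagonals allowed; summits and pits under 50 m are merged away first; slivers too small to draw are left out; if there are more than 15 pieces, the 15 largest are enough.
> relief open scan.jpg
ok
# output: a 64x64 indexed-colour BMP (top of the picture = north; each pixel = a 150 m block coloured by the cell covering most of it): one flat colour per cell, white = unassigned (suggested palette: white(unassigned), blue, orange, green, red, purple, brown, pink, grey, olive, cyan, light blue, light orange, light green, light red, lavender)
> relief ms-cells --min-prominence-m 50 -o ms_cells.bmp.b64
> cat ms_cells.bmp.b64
<image width="64" height="64" href="data:image/bmp;base64,Qk12CAAAAAAAAHYAAAAoAAAAQAAAAEAAAAABAAQAAAAAAAAIAAATCwAAEwsAABAAAAAAAAAA////ALR3HwAOf/8ALKAsACgn1gC9Z5QAS1aMAMJ34wB/f38AIr28AM++FwDox64AeLv/AIrfmACWmP8A1bDFACIiIiIiIiIiIiIiIiIiIiIiIiIiIiIiIiIiIiIiIiIiIiIiIiIiIiIiIiIiIiIiIiIiIiIiIiIiIiIiIiIiIiIiIiIiIiIiIiIiIiIiIiIiIiIiIiIiIiIiIiIiIiIiIiIiIiIiIiIiIiIiIiIiIiIiIiIiIiIiIiIiIiIiIiIiIiIiIiIiIiIiIiIiIiIiIiIiIiIiIiIiIiIiIiIiIiIiIiIiIiIiIiIiIiIiIiIiIiIiIiIiIiIiIiIiIiIiIiIiIiIiIiIiIiIiIiIiIiIiIiIiIiIiIiIiIiIiIiIiIiIiIiIiIiIiIiIiIiIiIiIiIiIiIiIiIiIiIiIiIiIiIiIiIiIiIiIiIiIiIiIiIiIiIiIiIiIiIiIiIiIiIiIiIiIiIiIiIiIiIiIiIiIiIiIiIiIiIiIiIiIiIiIiIiIiIiIiIiIiIiIiIiIiIiIiIiIiIiIiIiIiIiIiIiIiIiIiIiIiIiIiIiIiIiIiIiIiIiIiIiIiIiIiIiIiIiIiIiIiIiIiIiIiIiIiIiIiIiIiIiIiIiIiIiIiIiIiIiIiIiIiIiIiIiIiIiIiIiIiIiIiIiIiIiIiIiIiIiIiIiIiIiIiIiIiIiIiIiIiIiIiIiIiIiIiIiIiIiIiIiIiIiIiIiIiIiIiIiIiIiIiIiIiIiIiIiIiIiIiIiIiIiIiIiIiIiIiIiIiIiIiIiIiIiIiIiIiIiIiIiIiIiIiIiIiIiIiIiIiIiIiIiIiIiIiIiIiIiIiIiIiIiIiIiIiIiIiIiIiIiIiIiIiIiIiIiIiIiIiIiIiIiIiIiIiIiIiIiIiIiIiIiIiIiIiIiIiIiIiIiIhEiIiIiIiIiIiIiIiIiIiIiIiIiIiIiIiIiIiIiIiIRERESIiIiIiIiIiIiIiIiIiIiIiIiIiIiIiIiIiIiERERERESIiIiIiIiIiIiIiIiIiIiIiIiIiIiIiIiIhERERERERESIiIiIiIiIiIiIiIiIiIiIiIiIiIiIiIRERERERERERESIiIiIiIiIiIiIiIiIiIiIiIiIiIiIRERERERERERERERERIiIiIiIiIiIiIiIiIiIiIiIiEREREREREREREREREREiIiIiIiIiIiIiIiIiIiIiIhERERERERERERERERERESIiIiIiIiIiIiIiIiIiIiIRERERERERERERERERERERIiIiIiIiIiIiIiIiIiIiEREREREREREREREREREREREiMzIiIiIiIiIiIiIiIiERERERERERERERERERERERETMzMzMzMzIiIiIiIiIhERERERERERERERERERERERERMzMzMzMzMzMiIiIiEREREREREREREREREREREREREREzMzMzMzMzMzMiIhERERERERERERERERERERERERERETMzMzMzMzMzMzMRERERERERERERERERERERERERERERMzMzMzMzMzMzMxEREREREREREREREREREREREREREREzMzMzMzMzMzMzMRERERERERERERERERERERERERERETMzMzMzMzMzMzMxERERERERERERERERERERERERERERMzMzMzMzMzMzMzEREREREREREREREREREREREREREREzMzMzMzMzMzMzMxERERERERERERERERERERERERERETMzMzMzMzMzMzMzERERERERERERERERERERERERERERMzMzMzMzMzMzMzMREREREREREREREREREREREREREREzMzMzMzMzMzMzMxERERERERERERERERERERERERERETMzMzMzMzMzMzMzERERERERERERERERERERERERERERMzMzMzMzMzMzMzEREREREREREREREREREREREREREREzMzMzMzMzMzMzMRERERERERERERERERERERERERERETMzMzMzMzMzMzMxERERERERERERERERERERERERERERMzMzMzMzMzMzMzEREREREREREREREREREREREREREREzMzMzMzMzMzMzMRERERERERERERERERERERERERERETMzMzMzMzMzMzMRERERERERERERERERERERERERERERMzMzMzMzMzMzMxEREREREREREREREREREREREREREREzMzMzMzMzMzMzERERERERERERERERERERERERERERETMzMzMzMzMzMzERERERERERERERERERERERERERERERMzMzMzMzMzMzMREREREREREREREREREREREREREREREzMzMzMzMzMzMxERERERERERERERERERERERERERERETMzMzMzMzMzMxERERERERERERERERERERERERERERERMzMzMzMzMzMzEREREREREREREREREREREREREREREREzMzMzMzMzMzERERERERERERERERERERERERERERERETMzMzMzMzMzMRERERERERERERERERERERERERERERERMzMzMzMzMzMxEREREREREREREREREREREREREREREREzMzMzMzMzMxERERERERERERERERERERERERERERERETMzMzMzMzMzERERERERERERERERERERERERERERERERMzMzMzMzMzMREREREREREREREREREREREREREREREREzMzMzMzMzMRERERERERERERERERERERERERERERERETMzMzMzMzMxERERERERERERERERERERERERERERERER"/>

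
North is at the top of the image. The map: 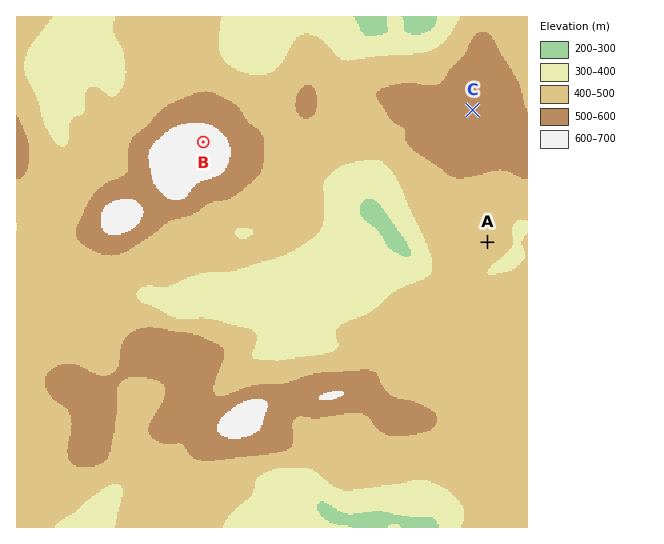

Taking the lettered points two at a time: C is below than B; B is above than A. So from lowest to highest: A C B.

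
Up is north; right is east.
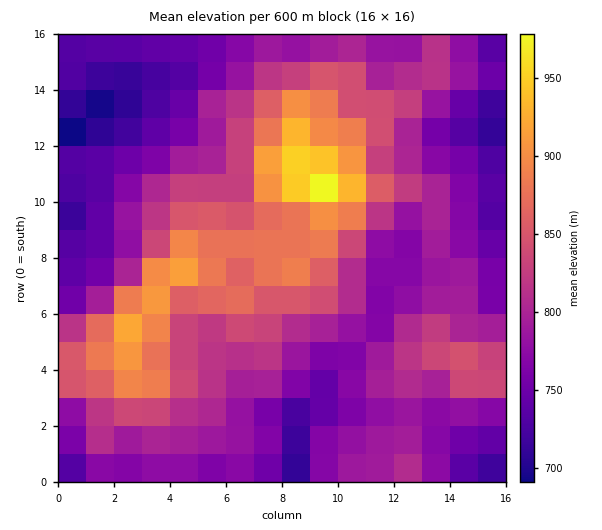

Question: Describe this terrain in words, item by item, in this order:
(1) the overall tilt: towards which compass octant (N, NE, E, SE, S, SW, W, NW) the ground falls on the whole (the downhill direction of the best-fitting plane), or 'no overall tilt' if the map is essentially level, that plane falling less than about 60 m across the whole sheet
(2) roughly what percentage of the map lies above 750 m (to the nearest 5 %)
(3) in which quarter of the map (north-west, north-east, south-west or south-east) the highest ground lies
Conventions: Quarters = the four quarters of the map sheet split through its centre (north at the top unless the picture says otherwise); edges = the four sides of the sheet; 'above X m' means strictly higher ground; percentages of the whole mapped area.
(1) On the whole the map has no overall tilt.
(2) Ground above 750 m makes up about 80 % of the sheet.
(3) Look to the north-east quarter for the highest ground.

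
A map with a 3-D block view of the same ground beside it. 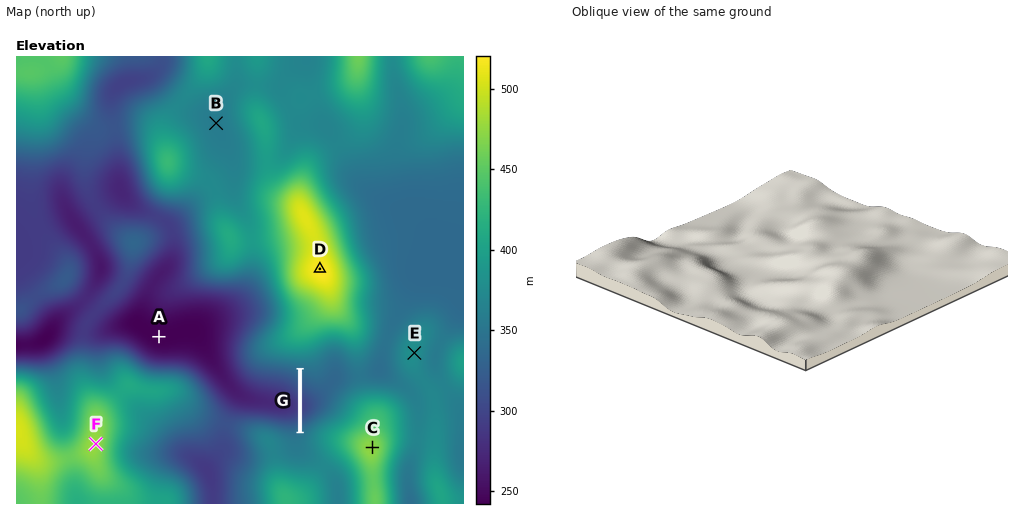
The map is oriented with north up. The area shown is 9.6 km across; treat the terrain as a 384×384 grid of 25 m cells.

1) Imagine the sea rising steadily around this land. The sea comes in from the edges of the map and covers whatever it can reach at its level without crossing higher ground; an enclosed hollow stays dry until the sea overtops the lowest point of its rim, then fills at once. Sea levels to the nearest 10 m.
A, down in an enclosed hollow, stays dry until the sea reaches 290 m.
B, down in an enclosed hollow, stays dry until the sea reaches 370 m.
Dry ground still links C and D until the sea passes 350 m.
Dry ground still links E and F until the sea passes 310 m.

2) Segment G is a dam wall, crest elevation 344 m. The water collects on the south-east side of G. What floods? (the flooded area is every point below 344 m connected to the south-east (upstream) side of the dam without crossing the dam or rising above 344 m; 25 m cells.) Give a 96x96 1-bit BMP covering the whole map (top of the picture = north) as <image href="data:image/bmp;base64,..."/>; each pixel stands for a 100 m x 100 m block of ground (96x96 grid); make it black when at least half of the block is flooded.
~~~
<image width="96" height="96" href="data:image/bmp;base64,Qk2+BAAAAAAAAD4AAAAoAAAAYAAAAGAAAAABAAEAAAAAAIAEAAATCwAAEwsAAAIAAAAAAAAA////AAAAAAAAAAAAAAAAAAAAAAAAAAAAAAAAAAAAAAAAAAAAAAAAAAAAAAAAAAAAAAAAAAAAAAAAAAAAAAAAAAAAAAAAAAAAAAAAAAAAAAAAAAAAAAAAAAAAAAAAAAAAAAAAAAAAAAAAAAAAAAAAAAAAAAAAAAAAAAAAAAAAAAAAAAAAAAAAAAAAAAAAAAAAAAAAAAAAAAAAAAAAAAAAAAAAAAAAAAAAAAAAAAAAAAAAAAAAAAAAAAAAAAAAAAAAAAAAAAAAAAAAAAAAAAAABgAAAAAAAAAAAAAABwAAAAAAAAAAAAAAB4AAAAAAAAAAAAAAB8AAAAAAAAAAAAAAB+AAAAAAAAAAAAAAB/AAAAAAAAAAAAAAB/AAAAAAAAAAAAAAB/gAAAAAAAAAAAAAB/wAAAAAAAAAAAAAB/wAAAAAAAAAAAAAB/4AAAAAAAAAAAAAB/4AAAAAAAAAAAAABH4AAAAAAAAAAAAAADwAAAAAAAAAAAAAABgAAAAAAAAAAAAAAAAAAAAAAAAAAAAAAAAAAAAAAAAAAAAAAAAAAAAAAAAAAAAAAAAAAAAAAAAAAAAAAAAAAAAAAAAAAAAAAAAAAAAAAAAAAAAAAAAAAAAAAAAAAAAAAAAAAAAAAAAAAAAAAAAAAAAAAAAAAAAAAAAAAAAAAAAAAAAAAAAAAAAAAAAAAAAAAAAAAAAAAAAAAAAAAAAAAAAAAAAAAAAAAAAAAAAAAAAAAAAAAAAAAAAAAAAAAAAAAAAAAAAAAAAAAAAAAAAAAAAAAAAAAAAAAAAAAAAAAAAAAAAAAAAAAAAAAAAAAAAAAAAAAAAAAAAAAAAAAAAAAAAAAAAAAAAAAAAAAAAAAAAAAAAAAAAAAAAAAAAAAAAAAAAAAAAAAAAAAAAAAAAAAAAAAAAAAAAAAAAAAAAAAAAAAAAAAAAAAAAAAAAAAAAAAAAAAAAAAAAAAAAAAAAAAAAAAAAAAAAAAAAAAAAAAAAAAAAAAAAAAAAAAAAAAAAAAAAAAAAAAAAAAAAAAAAAAAAAAAAAAAAAAAAAAAAAAAAAAAAAAAAAAAAAAAAAAAAAAAAAAAAAAAAAAAAAAAAAAAAAAAAAAAAAAAAAAAAAAAAAAAAAAAAAAAAAAAAAAAAAAAAAAAAAAAAAAAAAAAAAAAAAAAAAAAAAAAAAAAAAAAAAAAAAAAAAAAAAAAAAAAAAAAAAAAAAAAAAAAAAAAAAAAAAAAAAAAAAAAAAAAAAAAAAAAAAAAAAAAAAAAAAAAAAAAAAAAAAAAAAAAAAAAAAAAAAAAAAAAAAAAAAAAAAAAAAAAAAAAAAAAAAAAAAAAAAAAAAAAAAAAAAAAAAAAAAAAAAAAAAAAAAAAAAAAAAAAAAAAAAAAAAAAAAAAAAAAAAAAAAAAAAAAAAAAAAAAAAAAAAAAAAAAAAAAAAAAAAAAAAAAAAAAAAAAAAAAAAAAAAAAAAAAAAAAAAAAAAAAAAAAAAAAAAAAAAAAAAAAAAAAAAAAAAAAAAAAAAAAAAAAAAAAAAAAAAAAAAAAAAAAAAAAA="/>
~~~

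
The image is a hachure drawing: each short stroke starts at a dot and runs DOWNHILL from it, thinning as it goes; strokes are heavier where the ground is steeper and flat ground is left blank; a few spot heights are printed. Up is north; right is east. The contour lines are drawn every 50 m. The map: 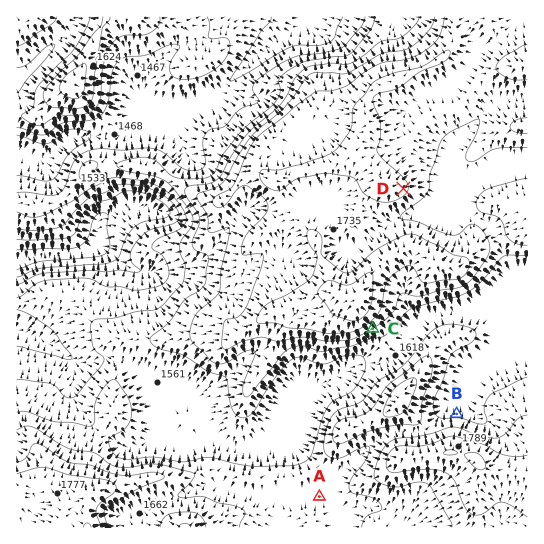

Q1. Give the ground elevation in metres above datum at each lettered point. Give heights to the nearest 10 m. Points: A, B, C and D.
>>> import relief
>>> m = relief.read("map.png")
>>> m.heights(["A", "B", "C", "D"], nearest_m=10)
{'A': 1630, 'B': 1630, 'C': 1700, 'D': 1770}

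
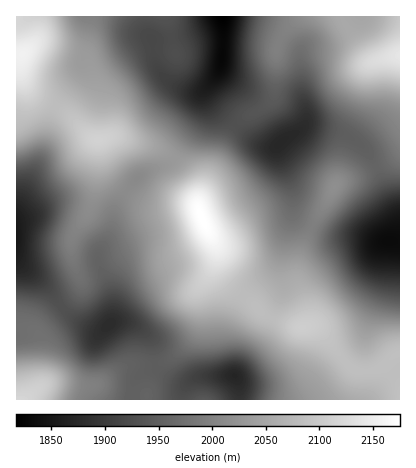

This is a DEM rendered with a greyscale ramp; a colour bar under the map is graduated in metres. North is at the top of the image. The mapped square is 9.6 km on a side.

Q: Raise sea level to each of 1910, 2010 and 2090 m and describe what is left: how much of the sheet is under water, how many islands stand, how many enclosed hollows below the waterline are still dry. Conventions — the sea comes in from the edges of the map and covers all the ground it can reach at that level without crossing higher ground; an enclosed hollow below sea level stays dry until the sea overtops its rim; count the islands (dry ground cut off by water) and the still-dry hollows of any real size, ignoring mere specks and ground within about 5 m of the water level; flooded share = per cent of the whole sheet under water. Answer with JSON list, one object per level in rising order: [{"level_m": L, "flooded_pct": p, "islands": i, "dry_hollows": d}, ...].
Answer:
[{"level_m": 1910, "flooded_pct": 10, "islands": 0, "dry_hollows": 2}, {"level_m": 2010, "flooded_pct": 56, "islands": 1, "dry_hollows": 0}, {"level_m": 2090, "flooded_pct": 89, "islands": 3, "dry_hollows": 0}]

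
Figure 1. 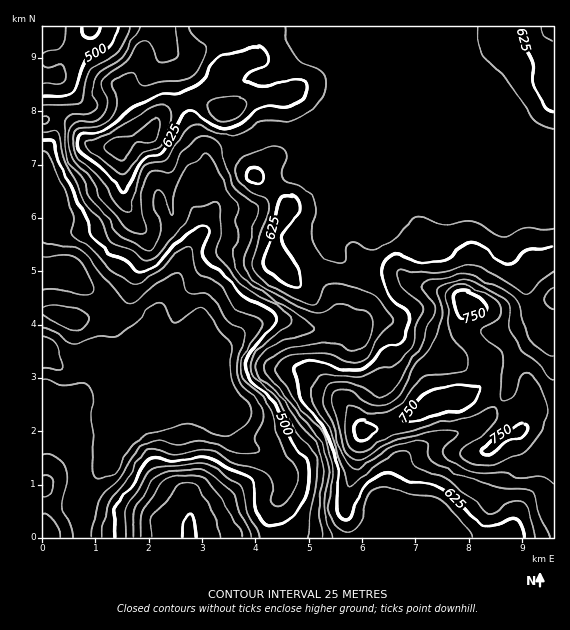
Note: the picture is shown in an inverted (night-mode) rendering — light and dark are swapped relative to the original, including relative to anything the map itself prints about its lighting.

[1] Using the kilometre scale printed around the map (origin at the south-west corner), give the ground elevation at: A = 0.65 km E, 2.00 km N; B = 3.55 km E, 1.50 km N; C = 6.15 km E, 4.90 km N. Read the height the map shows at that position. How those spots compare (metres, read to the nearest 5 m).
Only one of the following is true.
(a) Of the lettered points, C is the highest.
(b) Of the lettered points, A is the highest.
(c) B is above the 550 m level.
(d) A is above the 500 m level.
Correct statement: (a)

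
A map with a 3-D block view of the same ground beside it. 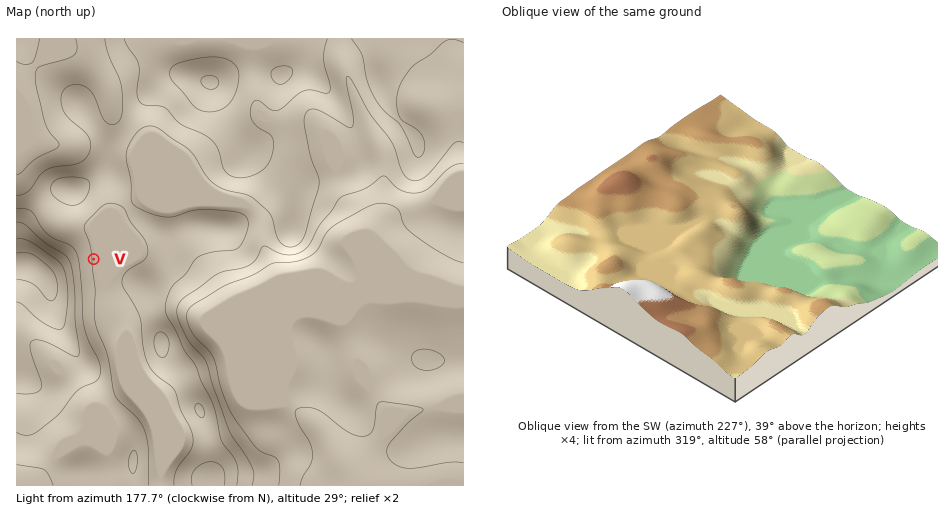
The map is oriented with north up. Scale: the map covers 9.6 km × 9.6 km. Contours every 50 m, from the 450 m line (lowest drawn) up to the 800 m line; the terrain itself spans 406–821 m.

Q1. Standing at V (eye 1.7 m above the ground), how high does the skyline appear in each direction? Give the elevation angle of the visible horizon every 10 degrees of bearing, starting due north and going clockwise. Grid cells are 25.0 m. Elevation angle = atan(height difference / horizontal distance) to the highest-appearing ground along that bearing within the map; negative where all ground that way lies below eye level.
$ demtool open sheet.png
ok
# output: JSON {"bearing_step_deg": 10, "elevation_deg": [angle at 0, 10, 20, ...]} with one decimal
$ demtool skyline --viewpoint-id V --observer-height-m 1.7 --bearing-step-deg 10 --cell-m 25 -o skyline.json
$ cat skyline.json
{"bearing_step_deg": 10, "elevation_deg": [1.6, 1.3, 1.1, 1.9, 1.5, 1.0, 1.0, 0.9, 0.8, 0.7, 0.8, 1.4, 1.6, 1.1, 1.6, 0.7, 0.1, 0.7, 1.9, 3.1, 5.1, 7.7, 10.1, 11.7, 12.7, 12.9, 12.3, 10.8, 9.1, 7.6, 6.0, 4.5, 3.2, 2.1, 2.9, 2.7]}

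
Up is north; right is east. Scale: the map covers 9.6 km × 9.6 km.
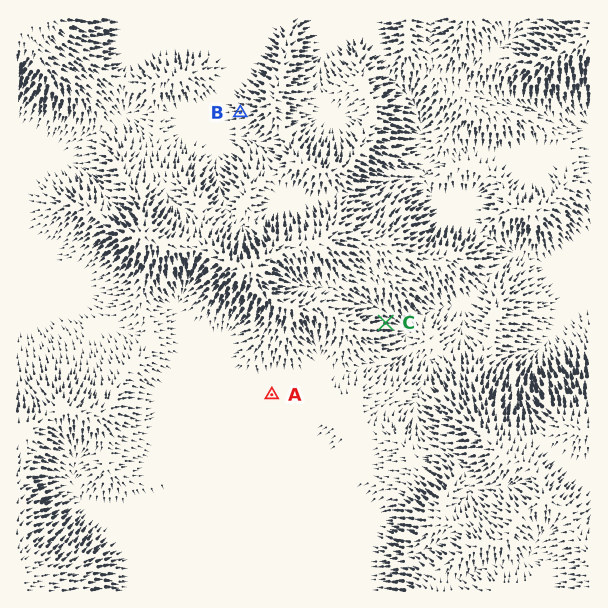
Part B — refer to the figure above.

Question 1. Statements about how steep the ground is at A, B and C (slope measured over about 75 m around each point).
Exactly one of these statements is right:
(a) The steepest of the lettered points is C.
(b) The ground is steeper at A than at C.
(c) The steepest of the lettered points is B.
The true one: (a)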